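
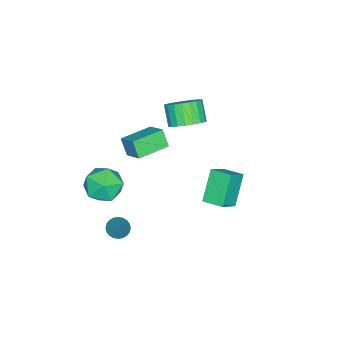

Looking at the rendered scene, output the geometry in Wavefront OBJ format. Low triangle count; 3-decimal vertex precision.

v -3.239 -0.16 0.834
v -2.507 0.067 1.461
v -3.19 -0.473 2.453
v -3.921 -0.7 1.826
v -2.744 0.403 1.481
v -3.427 -0.137 2.473
v -3.067 0.642 1.389
v -3.749 0.101 2.381
v -3.419 0.742 1.201
v -4.102 0.201 2.193
v -3.74 0.686 0.949
v -4.423 0.145 1.942
v -3.975 0.484 0.678
v -4.657 -0.057 1.67
v -4.082 0.17 0.434
v -4.764 -0.37 1.426
v -4.043 -0.2 0.258
v -4.726 -0.741 1.251
v -3.865 -0.564 0.183
v -4.548 -1.104 1.175
v -3.579 -0.857 0.22
v -4.262 -1.398 1.212
v -3.234 -1.03 0.363
v -3.917 -1.571 1.355
v -2.89 -1.053 0.587
v -3.573 -1.593 1.579
v -2.606 -0.921 0.855
v -3.289 -1.461 1.847
v -2.431 -0.657 1.118
v -3.114 -1.198 2.11
v -2.396 -0.308 1.333
v -3.079 -0.848 2.325
v 1.997 -1.614 -3.625
v 2.543 -1.626 -3.938
v 2.763 -0.966 -2.315
v 2.458 -1.404 -3.999
v 2.303 -1.213 -4.002
v 2.101 -1.084 -3.948
v 1.884 -1.035 -3.845
v 1.683 -1.074 -3.708
v 1.53 -1.195 -3.559
v 1.449 -1.381 -3.419
v 1.45 -1.601 -3.311
v 1.535 -1.824 -3.251
v 1.69 -2.015 -3.247
v 1.892 -2.144 -3.301
v 2.11 -2.193 -3.404
v 2.31 -2.154 -3.541
v 2.463 -2.032 -3.691
v 2.545 -1.847 -3.83
v -4.825 -2.62 -3.266
v -5.129 -3.105 -2.303
v -4.239 -1.648 -2.592
v -4.543 -2.133 -1.629
v -3.237 -3.587 -3.251
v -3.541 -4.072 -2.288
v -2.651 -2.615 -2.577
v -2.955 -3.1 -1.614
v -0.195 -2.618 -1.441
v 0.453 -2.202 -2.331
v 1.287 -3.658 -0.849
v 1.935 -3.242 -1.739
v 1.617 -2.528 -0.859
v 0.701 -1.885 -1.225
v 1.039 -3.975 -1.955
v 0.123 -3.332 -2.321
v 1.216 -3.04 -2.65
v 1.573 -2.146 -1.972
v 0.167 -3.714 -1.208
v 0.524 -2.82 -0.53
v -0.051 3.146 1.424
v 0.882 2.88 2.163
v 0.117 4.268 1.615
v 1.05 4.002 2.355
v 1.11 3.218 -0.015
v 2.043 2.952 0.725
v 1.278 4.34 0.177
v 2.211 4.074 0.916
f 2 1 5
f 2 5 3
f 3 5 6
f 3 6 4
f 5 1 7
f 5 7 6
f 6 7 8
f 6 8 4
f 7 1 9
f 7 9 8
f 8 9 10
f 8 10 4
f 9 1 11
f 9 11 10
f 10 11 12
f 10 12 4
f 11 1 13
f 11 13 12
f 12 13 14
f 12 14 4
f 13 1 15
f 13 15 14
f 14 15 16
f 14 16 4
f 15 1 17
f 15 17 16
f 16 17 18
f 16 18 4
f 17 1 19
f 17 19 18
f 18 19 20
f 18 20 4
f 19 1 21
f 19 21 20
f 20 21 22
f 20 22 4
f 21 1 23
f 21 23 22
f 22 23 24
f 22 24 4
f 23 1 25
f 23 25 24
f 24 25 26
f 24 26 4
f 25 1 27
f 25 27 26
f 26 27 28
f 26 28 4
f 27 1 29
f 27 29 28
f 28 29 30
f 28 30 4
f 29 1 31
f 29 31 30
f 30 31 32
f 30 32 4
f 31 1 2
f 31 2 32
f 32 2 3
f 32 3 4
f 34 33 36
f 34 36 35
f 36 33 37
f 36 37 35
f 37 33 38
f 37 38 35
f 38 33 39
f 38 39 35
f 39 33 40
f 39 40 35
f 40 33 41
f 40 41 35
f 41 33 42
f 41 42 35
f 42 33 43
f 42 43 35
f 43 33 44
f 43 44 35
f 44 33 45
f 44 45 35
f 45 33 46
f 45 46 35
f 46 33 47
f 46 47 35
f 47 33 48
f 47 48 35
f 48 33 49
f 48 49 35
f 49 33 50
f 49 50 35
f 50 33 34
f 50 34 35
f 52 54 51
f 55 52 51
f 51 54 53
f 53 55 51
f 52 58 54
f 56 52 55
f 56 58 52
f 54 58 53
f 57 55 53
f 53 58 57
f 57 56 55
f 58 56 57
f 59 70 64
f 59 64 60
f 59 60 66
f 59 66 69
f 59 69 70
f 60 64 68
f 64 70 63
f 70 69 61
f 69 66 65
f 66 60 67
f 62 68 63
f 62 63 61
f 62 61 65
f 62 65 67
f 62 67 68
f 63 68 64
f 61 63 70
f 65 61 69
f 67 65 66
f 68 67 60
f 72 74 71
f 75 72 71
f 71 74 73
f 73 75 71
f 72 78 74
f 76 72 75
f 76 78 72
f 74 78 73
f 77 75 73
f 73 78 77
f 77 76 75
f 78 76 77



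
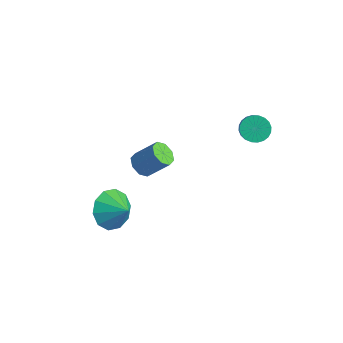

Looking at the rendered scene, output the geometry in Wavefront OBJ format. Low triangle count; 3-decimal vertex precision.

v -1.202 -2.73 -1.041
v -0.617 -2.758 -1.949
v -0.198 -2.59 -0.399
v -0.783 -2.123 -1.83
v -1.108 -1.719 -1.409
v -1.47 -1.702 -0.848
v -1.729 -2.077 -0.361
v -1.787 -2.702 -0.134
v -1.621 -3.338 -0.253
v -1.296 -3.741 -0.673
v -0.934 -3.759 -1.234
v -0.675 -3.383 -1.721
v -2.19 -0.17 -0.236
v -1.615 -0.295 -0.576
v -0.855 0.384 0.455
v -1.43 0.51 0.796
v -1.833 0.157 -0.714
v -1.073 0.836 0.318
v -2.26 0.418 -0.571
v -1.501 1.097 0.46
v -2.646 0.334 -0.232
v -1.886 1.014 0.8
v -2.765 -0.044 0.105
v -2.005 0.635 1.136
v -2.547 -0.496 0.242
v -1.787 0.183 1.274
v -2.119 -0.757 0.1
v -1.36 -0.078 1.131
v -1.734 -0.674 -0.24
v -0.974 0.006 0.792
v 1.767 3.071 3.444
v 2.355 3.3 3.141
v 2.901 2.838 3.854
v 2.313 2.609 4.156
v 2.301 3.504 3.314
v 2.848 3.042 4.027
v 2.166 3.642 3.508
v 2.713 3.18 4.22
v 1.971 3.693 3.691
v 2.517 3.231 4.404
v 1.744 3.65 3.837
v 2.29 3.188 4.549
v 1.52 3.518 3.922
v 2.067 3.056 4.635
v 1.335 3.319 3.935
v 1.881 2.856 4.648
v 1.214 3.081 3.874
v 1.761 2.619 4.586
v 1.179 2.842 3.746
v 1.725 2.38 4.459
v 1.232 2.638 3.573
v 1.779 2.176 4.286
v 1.367 2.5 3.38
v 1.914 2.038 4.092
v 1.563 2.449 3.196
v 2.109 1.987 3.909
v 1.79 2.492 3.051
v 2.336 2.03 3.763
v 2.013 2.624 2.965
v 2.56 2.162 3.678
v 2.199 2.824 2.952
v 2.745 2.361 3.665
v 2.319 3.061 3.014
v 2.866 2.599 3.726
f 2 1 4
f 2 4 3
f 4 1 5
f 4 5 3
f 5 1 6
f 5 6 3
f 6 1 7
f 6 7 3
f 7 1 8
f 7 8 3
f 8 1 9
f 8 9 3
f 9 1 10
f 9 10 3
f 10 1 11
f 10 11 3
f 11 1 12
f 11 12 3
f 12 1 2
f 12 2 3
f 14 13 17
f 14 17 15
f 15 17 18
f 15 18 16
f 17 13 19
f 17 19 18
f 18 19 20
f 18 20 16
f 19 13 21
f 19 21 20
f 20 21 22
f 20 22 16
f 21 13 23
f 21 23 22
f 22 23 24
f 22 24 16
f 23 13 25
f 23 25 24
f 24 25 26
f 24 26 16
f 25 13 27
f 25 27 26
f 26 27 28
f 26 28 16
f 27 13 29
f 27 29 28
f 28 29 30
f 28 30 16
f 29 13 14
f 29 14 30
f 30 14 15
f 30 15 16
f 32 31 35
f 32 35 33
f 33 35 36
f 33 36 34
f 35 31 37
f 35 37 36
f 36 37 38
f 36 38 34
f 37 31 39
f 37 39 38
f 38 39 40
f 38 40 34
f 39 31 41
f 39 41 40
f 40 41 42
f 40 42 34
f 41 31 43
f 41 43 42
f 42 43 44
f 42 44 34
f 43 31 45
f 43 45 44
f 44 45 46
f 44 46 34
f 45 31 47
f 45 47 46
f 46 47 48
f 46 48 34
f 47 31 49
f 47 49 48
f 48 49 50
f 48 50 34
f 49 31 51
f 49 51 50
f 50 51 52
f 50 52 34
f 51 31 53
f 51 53 52
f 52 53 54
f 52 54 34
f 53 31 55
f 53 55 54
f 54 55 56
f 54 56 34
f 55 31 57
f 55 57 56
f 56 57 58
f 56 58 34
f 57 31 59
f 57 59 58
f 58 59 60
f 58 60 34
f 59 31 61
f 59 61 60
f 60 61 62
f 60 62 34
f 61 31 63
f 61 63 62
f 62 63 64
f 62 64 34
f 63 31 32
f 63 32 64
f 64 32 33
f 64 33 34



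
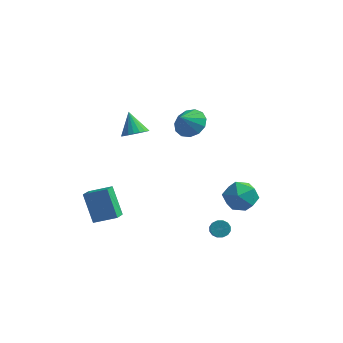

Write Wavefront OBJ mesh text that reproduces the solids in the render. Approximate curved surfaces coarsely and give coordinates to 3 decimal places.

v 3.122 -3.042 -2.351
v 3.612 -2.771 -2.243
v 3.948 -3.707 -1.421
v 3.458 -3.978 -1.529
v 3.421 -2.666 -2.044
v 3.757 -3.602 -1.223
v 3.15 -2.661 -1.928
v 3.486 -3.597 -1.106
v 2.871 -2.758 -1.925
v 3.207 -3.694 -1.103
v 2.66 -2.932 -2.036
v 2.996 -3.868 -1.214
v 2.572 -3.135 -2.232
v 2.908 -4.071 -1.41
v 2.632 -3.313 -2.459
v 2.968 -4.249 -1.637
v 2.823 -3.418 -2.657
v 3.159 -4.354 -1.836
v 3.094 -3.423 -2.774
v 3.43 -4.359 -1.952
v 3.373 -3.326 -2.777
v 3.709 -4.262 -1.955
v 3.584 -3.152 -2.666
v 3.92 -4.088 -1.844
v 3.672 -2.949 -2.47
v 4.008 -3.885 -1.648
v -2.526 -0.783 2.828
v -1.781 -0.687 3.159
v -3.154 -0.057 4.032
v -1.813 -0.403 2.971
v -1.968 -0.186 2.759
v -2.219 -0.072 2.559
v -2.523 -0.08 2.405
v -2.828 -0.211 2.325
v -3.08 -0.44 2.331
v -3.237 -0.728 2.424
v -3.27 -1.026 2.586
v -3.175 -1.282 2.79
v -2.967 -1.452 3.001
v -2.683 -1.506 3.182
v -2.372 -1.435 3.302
v -2.087 -1.251 3.339
v -1.878 -0.986 3.289
v -0.914 4.357 0.645
v 0.028 4.5 1.131
v -1.286 3.583 1.595
v -0.337 4.932 1.339
v -0.886 5.181 1.327
v -1.444 5.168 1.099
v -1.834 4.898 0.726
v -1.931 4.456 0.328
v -1.706 3.982 0.03
v -1.229 3.628 -0.072
v -0.653 3.505 0.053
v -0.159 3.652 0.366
v 0.095 4.023 0.768
v -4.15 -3.461 -3.285
v -5.001 -2.73 -1.581
v -4.173 -2.528 -3.696
v -5.024 -1.797 -1.992
v -2.796 -3.183 -2.728
v -3.647 -2.452 -1.024
v -2.819 -2.25 -3.139
v -3.67 -1.519 -1.435
v 2.927 3.576 -3.278
v 3.721 3.064 -4.033
v 1.759 2.016 -3.447
v 2.553 1.504 -4.202
v 2.83 1.638 -3.033
v 3.552 2.602 -2.928
v 1.928 2.478 -4.552
v 2.65 3.442 -4.447
v 3.103 2.385 -4.82
v 3.661 1.866 -3.881
v 1.819 3.214 -3.599
v 2.377 2.695 -2.66
f 2 1 5
f 2 5 3
f 3 5 6
f 3 6 4
f 5 1 7
f 5 7 6
f 6 7 8
f 6 8 4
f 7 1 9
f 7 9 8
f 8 9 10
f 8 10 4
f 9 1 11
f 9 11 10
f 10 11 12
f 10 12 4
f 11 1 13
f 11 13 12
f 12 13 14
f 12 14 4
f 13 1 15
f 13 15 14
f 14 15 16
f 14 16 4
f 15 1 17
f 15 17 16
f 16 17 18
f 16 18 4
f 17 1 19
f 17 19 18
f 18 19 20
f 18 20 4
f 19 1 21
f 19 21 20
f 20 21 22
f 20 22 4
f 21 1 23
f 21 23 22
f 22 23 24
f 22 24 4
f 23 1 25
f 23 25 24
f 24 25 26
f 24 26 4
f 25 1 2
f 25 2 26
f 26 2 3
f 26 3 4
f 28 27 30
f 28 30 29
f 30 27 31
f 30 31 29
f 31 27 32
f 31 32 29
f 32 27 33
f 32 33 29
f 33 27 34
f 33 34 29
f 34 27 35
f 34 35 29
f 35 27 36
f 35 36 29
f 36 27 37
f 36 37 29
f 37 27 38
f 37 38 29
f 38 27 39
f 38 39 29
f 39 27 40
f 39 40 29
f 40 27 41
f 40 41 29
f 41 27 42
f 41 42 29
f 42 27 43
f 42 43 29
f 43 27 28
f 43 28 29
f 45 44 47
f 45 47 46
f 47 44 48
f 47 48 46
f 48 44 49
f 48 49 46
f 49 44 50
f 49 50 46
f 50 44 51
f 50 51 46
f 51 44 52
f 51 52 46
f 52 44 53
f 52 53 46
f 53 44 54
f 53 54 46
f 54 44 55
f 54 55 46
f 55 44 56
f 55 56 46
f 56 44 45
f 56 45 46
f 58 60 57
f 61 58 57
f 57 60 59
f 59 61 57
f 58 64 60
f 62 58 61
f 62 64 58
f 60 64 59
f 63 61 59
f 59 64 63
f 63 62 61
f 64 62 63
f 65 76 70
f 65 70 66
f 65 66 72
f 65 72 75
f 65 75 76
f 66 70 74
f 70 76 69
f 76 75 67
f 75 72 71
f 72 66 73
f 68 74 69
f 68 69 67
f 68 67 71
f 68 71 73
f 68 73 74
f 69 74 70
f 67 69 76
f 71 67 75
f 73 71 72
f 74 73 66



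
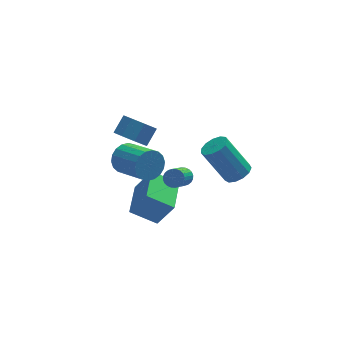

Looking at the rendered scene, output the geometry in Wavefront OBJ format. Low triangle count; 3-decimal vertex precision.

v -2.425 0.545 -0.363
v -1.97 0.451 -1.075
v -1.159 -1.119 -0.348
v -1.615 -1.025 0.363
v -1.746 0.666 -0.859
v -0.935 -0.903 -0.133
v -1.656 0.858 -0.546
v -0.846 -0.712 0.181
v -1.719 0.987 -0.196
v -0.908 -0.583 0.531
v -1.922 1.029 0.121
v -1.111 -0.541 0.847
v -2.224 0.975 0.342
v -1.413 -0.595 1.068
v -2.566 0.836 0.423
v -1.756 -0.734 1.149
v -2.881 0.639 0.348
v -2.07 -0.931 1.075
v -3.105 0.423 0.133
v -2.294 -1.146 0.859
v -3.194 0.232 -0.181
v -2.384 -1.338 0.546
v -3.132 0.103 -0.531
v -2.321 -1.467 0.196
v -2.929 0.061 -0.847
v -2.118 -1.509 -0.121
v -2.627 0.115 -1.068
v -1.816 -1.455 -0.342
v -2.284 0.254 -1.149
v -1.474 -1.316 -0.423
v -0.324 -2.091 0.244
v 0.108 -2.09 0.495
v -0.584 -3.308 1.688
v -1.016 -3.309 1.436
v 0.011 -1.946 0.586
v -0.681 -3.164 1.778
v -0.137 -1.825 0.624
v -0.829 -3.043 1.816
v -0.314 -1.744 0.604
v -1.006 -2.962 1.797
v -0.492 -1.716 0.529
v -1.184 -2.934 1.722
v -0.644 -1.745 0.411
v -1.336 -2.963 1.604
v -0.748 -1.827 0.267
v -1.44 -3.045 1.46
v -0.787 -1.949 0.12
v -1.479 -3.167 1.313
v -0.756 -2.092 -0.008
v -1.448 -3.31 1.185
v -0.659 -2.236 -0.098
v -1.351 -3.454 1.094
v -0.511 -2.357 -0.136
v -1.203 -3.575 1.056
v -0.334 -2.438 -0.117
v -1.026 -3.656 1.076
v -0.156 -2.466 -0.042
v -0.848 -3.684 1.151
v -0.004 -2.437 0.076
v -0.696 -3.655 1.269
v 0.1 -2.355 0.22
v -0.592 -3.573 1.413
v 0.139 -2.233 0.367
v -0.553 -3.451 1.56
v -1.735 2.937 -1.26
v -1.242 3.297 -1.949
v -0.633 3.842 -1.228
v -1.125 3.483 -0.54
v -1.798 3.694 -1.779
v -1.189 4.24 -1.059
v -2.317 3.648 -1.305
v -1.708 4.193 -0.585
v -2.495 3.186 -0.805
v -1.885 3.731 -0.085
v -2.227 2.578 -0.572
v -1.618 3.123 0.149
v -1.671 2.18 -0.741
v -1.062 2.726 -0.021
v -1.152 2.227 -1.215
v -0.543 2.772 -0.495
v -0.975 2.689 -1.715
v -0.365 3.234 -0.995
v -2.504 -0.391 -3.661
v -1.741 -0.705 -2.267
v -1.853 1.415 -3.609
v -1.09 1.1 -2.216
v -1.25 -0.82 -4.444
v -0.487 -1.135 -3.051
v -0.599 0.985 -4.393
v 0.164 0.671 -2.999
v 2.407 -1.687 -0.469
v 3.027 -1.409 -0.201
v 2.013 -0.855 1.576
v 1.393 -1.133 1.309
v 2.841 -1.103 -0.403
v 1.826 -0.549 1.374
v 2.517 -0.983 -0.626
v 1.502 -0.429 1.151
v 2.158 -1.085 -0.798
v 1.143 -0.531 0.979
v 1.878 -1.379 -0.867
v 0.864 -0.825 0.911
v 1.767 -1.771 -0.808
v 0.752 -1.217 0.969
v 1.858 -2.136 -0.642
v 0.844 -1.582 1.135
v 2.124 -2.358 -0.421
v 1.11 -1.804 1.356
v 2.48 -2.368 -0.215
v 1.466 -1.814 1.562
v 2.813 -2.161 -0.089
v 1.798 -1.607 1.688
v 3.017 -1.804 -0.084
v 2.002 -1.25 1.693
f 2 1 5
f 2 5 3
f 3 5 6
f 3 6 4
f 5 1 7
f 5 7 6
f 6 7 8
f 6 8 4
f 7 1 9
f 7 9 8
f 8 9 10
f 8 10 4
f 9 1 11
f 9 11 10
f 10 11 12
f 10 12 4
f 11 1 13
f 11 13 12
f 12 13 14
f 12 14 4
f 13 1 15
f 13 15 14
f 14 15 16
f 14 16 4
f 15 1 17
f 15 17 16
f 16 17 18
f 16 18 4
f 17 1 19
f 17 19 18
f 18 19 20
f 18 20 4
f 19 1 21
f 19 21 20
f 20 21 22
f 20 22 4
f 21 1 23
f 21 23 22
f 22 23 24
f 22 24 4
f 23 1 25
f 23 25 24
f 24 25 26
f 24 26 4
f 25 1 27
f 25 27 26
f 26 27 28
f 26 28 4
f 27 1 29
f 27 29 28
f 28 29 30
f 28 30 4
f 29 1 2
f 29 2 30
f 30 2 3
f 30 3 4
f 32 31 35
f 32 35 33
f 33 35 36
f 33 36 34
f 35 31 37
f 35 37 36
f 36 37 38
f 36 38 34
f 37 31 39
f 37 39 38
f 38 39 40
f 38 40 34
f 39 31 41
f 39 41 40
f 40 41 42
f 40 42 34
f 41 31 43
f 41 43 42
f 42 43 44
f 42 44 34
f 43 31 45
f 43 45 44
f 44 45 46
f 44 46 34
f 45 31 47
f 45 47 46
f 46 47 48
f 46 48 34
f 47 31 49
f 47 49 48
f 48 49 50
f 48 50 34
f 49 31 51
f 49 51 50
f 50 51 52
f 50 52 34
f 51 31 53
f 51 53 52
f 52 53 54
f 52 54 34
f 53 31 55
f 53 55 54
f 54 55 56
f 54 56 34
f 55 31 57
f 55 57 56
f 56 57 58
f 56 58 34
f 57 31 59
f 57 59 58
f 58 59 60
f 58 60 34
f 59 31 61
f 59 61 60
f 60 61 62
f 60 62 34
f 61 31 63
f 61 63 62
f 62 63 64
f 62 64 34
f 63 31 32
f 63 32 64
f 64 32 33
f 64 33 34
f 66 65 69
f 66 69 67
f 67 69 70
f 67 70 68
f 69 65 71
f 69 71 70
f 70 71 72
f 70 72 68
f 71 65 73
f 71 73 72
f 72 73 74
f 72 74 68
f 73 65 75
f 73 75 74
f 74 75 76
f 74 76 68
f 75 65 77
f 75 77 76
f 76 77 78
f 76 78 68
f 77 65 79
f 77 79 78
f 78 79 80
f 78 80 68
f 79 65 81
f 79 81 80
f 80 81 82
f 80 82 68
f 81 65 66
f 81 66 82
f 82 66 67
f 82 67 68
f 84 86 83
f 87 84 83
f 83 86 85
f 85 87 83
f 84 90 86
f 88 84 87
f 88 90 84
f 86 90 85
f 89 87 85
f 85 90 89
f 89 88 87
f 90 88 89
f 92 91 95
f 92 95 93
f 93 95 96
f 93 96 94
f 95 91 97
f 95 97 96
f 96 97 98
f 96 98 94
f 97 91 99
f 97 99 98
f 98 99 100
f 98 100 94
f 99 91 101
f 99 101 100
f 100 101 102
f 100 102 94
f 101 91 103
f 101 103 102
f 102 103 104
f 102 104 94
f 103 91 105
f 103 105 104
f 104 105 106
f 104 106 94
f 105 91 107
f 105 107 106
f 106 107 108
f 106 108 94
f 107 91 109
f 107 109 108
f 108 109 110
f 108 110 94
f 109 91 111
f 109 111 110
f 110 111 112
f 110 112 94
f 111 91 113
f 111 113 112
f 112 113 114
f 112 114 94
f 113 91 92
f 113 92 114
f 114 92 93
f 114 93 94



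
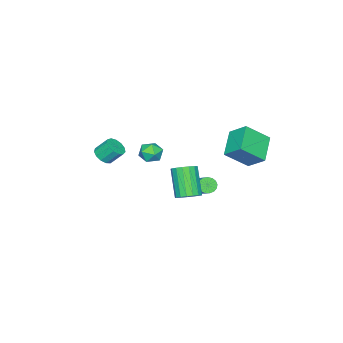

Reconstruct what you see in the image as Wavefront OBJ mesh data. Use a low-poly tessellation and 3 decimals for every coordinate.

v 1.672 -4.359 0.656
v 2.174 -4.704 1.128
v 1.809 -3.966 2.055
v 1.308 -3.621 1.584
v 2.385 -4.371 0.946
v 2.021 -3.634 1.874
v 2.371 -4.035 0.673
v 2.006 -3.297 1.601
v 2.134 -3.801 0.394
v 1.77 -3.064 1.322
v 1.751 -3.744 0.199
v 1.386 -3.007 1.126
v 1.343 -3.883 0.148
v 0.978 -3.145 1.076
v 1.039 -4.172 0.259
v 0.675 -3.435 1.187
v 0.937 -4.521 0.496
v 0.572 -3.783 1.424
v 1.068 -4.818 0.784
v 0.703 -4.081 1.711
v 1.391 -4.97 1.031
v 1.026 -4.232 1.959
v 1.803 -4.927 1.159
v 1.438 -4.189 2.087
v -3.523 3.525 2.061
v -2.329 2.508 3.334
v -3.504 4.76 3.03
v -2.311 3.743 4.304
v -1.869 4.257 1.096
v -0.676 3.24 2.37
v -1.851 5.492 2.066
v -0.657 4.475 3.339
v 3.243 3.384 0.73
v 3.583 3.959 1.223
v 2.697 2.99 2.963
v 2.357 2.416 2.47
v 3.229 4.113 1.128
v 2.343 3.144 2.868
v 2.878 4.099 0.942
v 1.992 3.13 2.682
v 2.611 3.922 0.707
v 1.725 2.953 2.448
v 2.489 3.622 0.478
v 1.603 2.653 2.218
v 2.539 3.267 0.306
v 1.653 2.298 2.046
v 2.751 2.939 0.231
v 1.865 1.97 1.972
v 3.075 2.714 0.271
v 2.189 1.745 2.011
v 3.438 2.642 0.416
v 2.552 1.673 2.156
v 3.756 2.74 0.632
v 2.871 1.771 2.373
v 3.957 2.986 0.871
v 3.071 2.017 2.612
v 3.994 3.323 1.078
v 3.108 2.354 2.818
v 3.859 3.674 1.205
v 2.973 2.705 2.945
v 1.912 0.26 2.725
v 2.213 0.727 3.371
v 3.027 -0.547 2.789
v 3.328 -0.08 3.435
v 2.641 -0.571 3.548
v 1.952 -0.072 3.508
v 3.288 0.252 2.652
v 2.599 0.751 2.612
v 3.063 0.722 3.326
v 2.663 0.213 3.879
v 2.577 -0.033 2.281
v 2.177 -0.542 2.834
v -2.429 0.268 -2.61
v -1.912 -0.076 -2.715
v -0.774 1.268 -1.516
v -1.291 1.612 -1.41
v -1.912 0.125 -2.94
v -0.774 1.468 -1.741
v -2.03 0.359 -3.089
v -0.893 1.702 -1.89
v -2.24 0.572 -3.128
v -1.102 1.915 -1.929
v -2.493 0.715 -3.049
v -1.355 2.058 -1.85
v -2.732 0.756 -2.869
v -1.594 2.099 -1.67
v -2.901 0.686 -2.629
v -1.763 2.029 -1.43
v -2.961 0.519 -2.385
v -1.824 1.862 -1.186
v -2.9 0.296 -2.193
v -1.763 1.639 -0.993
v -2.731 0.066 -2.096
v -1.593 1.409 -0.896
v -2.493 -0.118 -2.116
v -1.355 1.225 -0.917
v -2.24 -0.213 -2.25
v -1.102 1.13 -1.051
v -2.03 -0.198 -2.466
v -0.892 1.146 -1.267
f 2 1 5
f 2 5 3
f 3 5 6
f 3 6 4
f 5 1 7
f 5 7 6
f 6 7 8
f 6 8 4
f 7 1 9
f 7 9 8
f 8 9 10
f 8 10 4
f 9 1 11
f 9 11 10
f 10 11 12
f 10 12 4
f 11 1 13
f 11 13 12
f 12 13 14
f 12 14 4
f 13 1 15
f 13 15 14
f 14 15 16
f 14 16 4
f 15 1 17
f 15 17 16
f 16 17 18
f 16 18 4
f 17 1 19
f 17 19 18
f 18 19 20
f 18 20 4
f 19 1 21
f 19 21 20
f 20 21 22
f 20 22 4
f 21 1 23
f 21 23 22
f 22 23 24
f 22 24 4
f 23 1 2
f 23 2 24
f 24 2 3
f 24 3 4
f 26 28 25
f 29 26 25
f 25 28 27
f 27 29 25
f 26 32 28
f 30 26 29
f 30 32 26
f 28 32 27
f 31 29 27
f 27 32 31
f 31 30 29
f 32 30 31
f 34 33 37
f 34 37 35
f 35 37 38
f 35 38 36
f 37 33 39
f 37 39 38
f 38 39 40
f 38 40 36
f 39 33 41
f 39 41 40
f 40 41 42
f 40 42 36
f 41 33 43
f 41 43 42
f 42 43 44
f 42 44 36
f 43 33 45
f 43 45 44
f 44 45 46
f 44 46 36
f 45 33 47
f 45 47 46
f 46 47 48
f 46 48 36
f 47 33 49
f 47 49 48
f 48 49 50
f 48 50 36
f 49 33 51
f 49 51 50
f 50 51 52
f 50 52 36
f 51 33 53
f 51 53 52
f 52 53 54
f 52 54 36
f 53 33 55
f 53 55 54
f 54 55 56
f 54 56 36
f 55 33 57
f 55 57 56
f 56 57 58
f 56 58 36
f 57 33 59
f 57 59 58
f 58 59 60
f 58 60 36
f 59 33 34
f 59 34 60
f 60 34 35
f 60 35 36
f 61 72 66
f 61 66 62
f 61 62 68
f 61 68 71
f 61 71 72
f 62 66 70
f 66 72 65
f 72 71 63
f 71 68 67
f 68 62 69
f 64 70 65
f 64 65 63
f 64 63 67
f 64 67 69
f 64 69 70
f 65 70 66
f 63 65 72
f 67 63 71
f 69 67 68
f 70 69 62
f 74 73 77
f 74 77 75
f 75 77 78
f 75 78 76
f 77 73 79
f 77 79 78
f 78 79 80
f 78 80 76
f 79 73 81
f 79 81 80
f 80 81 82
f 80 82 76
f 81 73 83
f 81 83 82
f 82 83 84
f 82 84 76
f 83 73 85
f 83 85 84
f 84 85 86
f 84 86 76
f 85 73 87
f 85 87 86
f 86 87 88
f 86 88 76
f 87 73 89
f 87 89 88
f 88 89 90
f 88 90 76
f 89 73 91
f 89 91 90
f 90 91 92
f 90 92 76
f 91 73 93
f 91 93 92
f 92 93 94
f 92 94 76
f 93 73 95
f 93 95 94
f 94 95 96
f 94 96 76
f 95 73 97
f 95 97 96
f 96 97 98
f 96 98 76
f 97 73 99
f 97 99 98
f 98 99 100
f 98 100 76
f 99 73 74
f 99 74 100
f 100 74 75
f 100 75 76



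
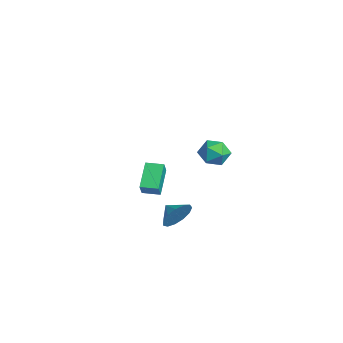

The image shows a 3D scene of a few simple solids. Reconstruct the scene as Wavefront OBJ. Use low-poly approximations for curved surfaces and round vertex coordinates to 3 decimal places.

v -3.613 -0.541 -3.48
v -5.031 0.208 -2.268
v -3.088 0.493 -3.505
v -4.506 1.242 -2.293
v -2.974 -0.842 -2.547
v -4.392 -0.093 -1.335
v -2.449 0.192 -2.572
v -3.867 0.941 -1.36
v 3.156 2.348 4.087
v 3.944 2.141 4.684
v 3.696 1.259 2.996
v 4.484 1.052 3.593
v 3.553 0.778 3.873
v 3.22 1.452 4.547
v 4.42 1.948 3.133
v 4.087 2.622 3.807
v 4.725 1.894 4.094
v 4.189 1.171 4.551
v 3.451 2.229 3.129
v 2.915 1.506 3.586
v 3.756 -0.421 -1.009
v 4.28 -0.687 -0.126
v 2.864 -0.859 -0.611
v 4.055 -0.142 -0.031
v 3.735 0.315 -0.246
v 3.422 0.537 -0.704
v 3.215 0.455 -1.258
v 3.18 0.095 -1.733
v 3.327 -0.429 -1.978
v 3.611 -0.951 -1.916
v 3.941 -1.305 -1.565
v 4.212 -1.378 -1.038
v 4.338 -1.148 -0.501
f 2 4 1
f 5 2 1
f 1 4 3
f 3 5 1
f 2 8 4
f 6 2 5
f 6 8 2
f 4 8 3
f 7 5 3
f 3 8 7
f 7 6 5
f 8 6 7
f 9 20 14
f 9 14 10
f 9 10 16
f 9 16 19
f 9 19 20
f 10 14 18
f 14 20 13
f 20 19 11
f 19 16 15
f 16 10 17
f 12 18 13
f 12 13 11
f 12 11 15
f 12 15 17
f 12 17 18
f 13 18 14
f 11 13 20
f 15 11 19
f 17 15 16
f 18 17 10
f 22 21 24
f 22 24 23
f 24 21 25
f 24 25 23
f 25 21 26
f 25 26 23
f 26 21 27
f 26 27 23
f 27 21 28
f 27 28 23
f 28 21 29
f 28 29 23
f 29 21 30
f 29 30 23
f 30 21 31
f 30 31 23
f 31 21 32
f 31 32 23
f 32 21 33
f 32 33 23
f 33 21 22
f 33 22 23



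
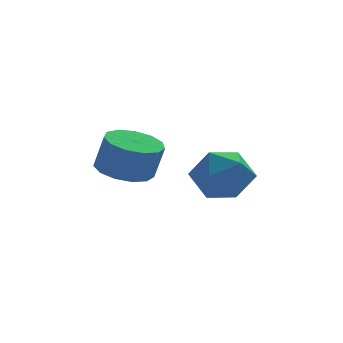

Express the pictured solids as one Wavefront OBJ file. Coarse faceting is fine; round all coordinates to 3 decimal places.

v -1.059 0.575 2.256
v -0.282 0.784 2.095
v -0.025 0.634 3.144
v -0.801 0.425 3.304
v -0.502 1.175 2.205
v -0.245 1.025 3.254
v -0.899 1.376 2.331
v -0.642 1.226 3.379
v -1.346 1.322 2.433
v -1.089 1.172 3.481
v -1.702 1.031 2.479
v -1.445 0.882 3.527
v -1.854 0.595 2.454
v -1.597 0.446 3.502
v -1.753 0.153 2.366
v -1.496 0.004 3.414
v -1.432 -0.155 2.243
v -1.175 -0.305 3.292
v -0.992 -0.232 2.124
v -0.735 -0.381 3.173
v -0.573 -0.052 2.047
v -0.316 -0.202 3.096
v -0.308 0.326 2.036
v -0.051 0.177 3.085
v 0.745 1 1.798
v 1.293 1.401 1.123
v 1.987 0.279 2.377
v 2.535 0.68 1.702
v 2.156 1.22 2.396
v 1.389 1.666 2.038
v 1.891 0.014 1.462
v 1.124 0.46 1.104
v 2.001 0.792 0.916
v 2.165 1.538 1.493
v 1.115 0.142 2.007
v 1.279 0.888 2.584
f 2 1 5
f 2 5 3
f 3 5 6
f 3 6 4
f 5 1 7
f 5 7 6
f 6 7 8
f 6 8 4
f 7 1 9
f 7 9 8
f 8 9 10
f 8 10 4
f 9 1 11
f 9 11 10
f 10 11 12
f 10 12 4
f 11 1 13
f 11 13 12
f 12 13 14
f 12 14 4
f 13 1 15
f 13 15 14
f 14 15 16
f 14 16 4
f 15 1 17
f 15 17 16
f 16 17 18
f 16 18 4
f 17 1 19
f 17 19 18
f 18 19 20
f 18 20 4
f 19 1 21
f 19 21 20
f 20 21 22
f 20 22 4
f 21 1 23
f 21 23 22
f 22 23 24
f 22 24 4
f 23 1 2
f 23 2 24
f 24 2 3
f 24 3 4
f 25 36 30
f 25 30 26
f 25 26 32
f 25 32 35
f 25 35 36
f 26 30 34
f 30 36 29
f 36 35 27
f 35 32 31
f 32 26 33
f 28 34 29
f 28 29 27
f 28 27 31
f 28 31 33
f 28 33 34
f 29 34 30
f 27 29 36
f 31 27 35
f 33 31 32
f 34 33 26



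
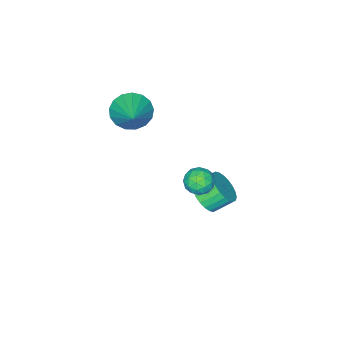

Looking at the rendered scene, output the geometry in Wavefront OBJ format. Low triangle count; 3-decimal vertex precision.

v -3.24 1.523 -1.469
v -2.9 1.024 -0.722
v -3.621 1.638 0.015
v -3.96 2.137 -0.731
v -2.663 1.313 -0.731
v -3.384 1.927 0.007
v -2.513 1.635 -0.852
v -3.234 2.248 -0.114
v -2.474 1.939 -1.066
v -3.194 2.553 -0.329
v -2.551 2.18 -1.342
v -3.272 2.794 -0.605
v -2.733 2.321 -1.638
v -3.454 2.935 -0.9
v -2.993 2.341 -1.907
v -3.713 2.954 -1.17
v -3.289 2.236 -2.11
v -4.01 2.849 -1.373
v -3.579 2.022 -2.215
v -4.3 2.636 -1.478
v -3.816 1.733 -2.207
v -4.537 2.347 -1.469
v -3.966 1.412 -2.086
v -4.687 2.025 -1.348
v -4.006 1.107 -1.871
v -4.726 1.721 -1.134
v -3.928 0.866 -1.595
v -4.649 1.48 -0.858
v -3.746 0.725 -1.3
v -4.467 1.339 -0.562
v -3.487 0.706 -1.03
v -4.207 1.319 -0.293
v -3.19 0.811 -0.827
v -3.911 1.424 -0.09
v -2.335 -2.491 3.248
v -1.458 -3.064 2.986
v -1.205 -1.229 4.272
v -1.499 -2.718 2.604
v -1.73 -2.32 2.369
v -2.101 -1.961 2.336
v -2.525 -1.723 2.512
v -2.906 -1.661 2.856
v -3.156 -1.79 3.29
v -3.218 -2.079 3.714
v -3.078 -2.462 4.031
v -2.768 -2.852 4.169
v -2.359 -3.159 4.096
v -1.944 -3.313 3.828
v -1.619 -3.279 3.427
v -0.392 4.563 4.125
v 0.307 4.316 3.89
v -0.907 3.484 3.73
v -0.208 3.237 3.495
v -0.359 3.311 4.255
v -0.041 3.978 4.499
v -0.559 3.822 3.121
v -0.241 4.489 3.365
v 0.204 3.858 3.27
v 0.328 3.542 3.97
v -0.928 4.258 3.65
v -0.804 3.942 4.35
v 0.002 4.534 4.042
v -0.602 3.266 3.578
v -0.691 3.31 4.025
v -0.28 3.164 3.886
v -0.202 4.336 4.4
v 0.209 4.191 4.262
v -0.182 3.6 4.476
v -0.809 3.609 3.358
v -0.398 3.464 3.22
v -0.32 4.636 3.734
v 0.091 4.49 3.595
v -0.418 4.2 3.144
v 0.353 4.119 3.539
v 0.05 3.485 3.307
v -0.156 3.829 3.088
v 0.031 4.221 3.231
v 0.426 3.934 3.951
v 0.123 3.3 3.719
v 0.035 3.344 4.165
v 0.221 3.736 4.309
v 0.365 3.665 3.586
v -0.723 4.5 3.901
v -1.026 3.866 3.669
v -0.821 4.064 3.311
v -0.635 4.456 3.455
v -0.65 4.315 4.313
v -0.953 3.681 4.081
v -0.631 3.579 4.389
v -0.444 3.971 4.532
v -0.965 4.135 4.034
f 2 1 5
f 2 5 3
f 3 5 6
f 3 6 4
f 5 1 7
f 5 7 6
f 6 7 8
f 6 8 4
f 7 1 9
f 7 9 8
f 8 9 10
f 8 10 4
f 9 1 11
f 9 11 10
f 10 11 12
f 10 12 4
f 11 1 13
f 11 13 12
f 12 13 14
f 12 14 4
f 13 1 15
f 13 15 14
f 14 15 16
f 14 16 4
f 15 1 17
f 15 17 16
f 16 17 18
f 16 18 4
f 17 1 19
f 17 19 18
f 18 19 20
f 18 20 4
f 19 1 21
f 19 21 20
f 20 21 22
f 20 22 4
f 21 1 23
f 21 23 22
f 22 23 24
f 22 24 4
f 23 1 25
f 23 25 24
f 24 25 26
f 24 26 4
f 25 1 27
f 25 27 26
f 26 27 28
f 26 28 4
f 27 1 29
f 27 29 28
f 28 29 30
f 28 30 4
f 29 1 31
f 29 31 30
f 30 31 32
f 30 32 4
f 31 1 33
f 31 33 32
f 32 33 34
f 32 34 4
f 33 1 2
f 33 2 34
f 34 2 3
f 34 3 4
f 36 35 38
f 36 38 37
f 38 35 39
f 38 39 37
f 39 35 40
f 39 40 37
f 40 35 41
f 40 41 37
f 41 35 42
f 41 42 37
f 42 35 43
f 42 43 37
f 43 35 44
f 43 44 37
f 44 35 45
f 44 45 37
f 45 35 46
f 45 46 37
f 46 35 47
f 46 47 37
f 47 35 48
f 47 48 37
f 48 35 49
f 48 49 37
f 49 35 36
f 49 36 37
f 50 87 66
f 87 61 90
f 66 90 55
f 87 90 66
f 50 66 62
f 66 55 67
f 62 67 51
f 66 67 62
f 50 62 71
f 62 51 72
f 71 72 57
f 62 72 71
f 50 71 83
f 71 57 86
f 83 86 60
f 71 86 83
f 50 83 87
f 83 60 91
f 87 91 61
f 83 91 87
f 51 67 78
f 67 55 81
f 78 81 59
f 67 81 78
f 55 90 68
f 90 61 89
f 68 89 54
f 90 89 68
f 61 91 88
f 91 60 84
f 88 84 52
f 91 84 88
f 60 86 85
f 86 57 73
f 85 73 56
f 86 73 85
f 57 72 77
f 72 51 74
f 77 74 58
f 72 74 77
f 53 79 65
f 79 59 80
f 65 80 54
f 79 80 65
f 53 65 63
f 65 54 64
f 63 64 52
f 65 64 63
f 53 63 70
f 63 52 69
f 70 69 56
f 63 69 70
f 53 70 75
f 70 56 76
f 75 76 58
f 70 76 75
f 53 75 79
f 75 58 82
f 79 82 59
f 75 82 79
f 54 80 68
f 80 59 81
f 68 81 55
f 80 81 68
f 52 64 88
f 64 54 89
f 88 89 61
f 64 89 88
f 56 69 85
f 69 52 84
f 85 84 60
f 69 84 85
f 58 76 77
f 76 56 73
f 77 73 57
f 76 73 77
f 59 82 78
f 82 58 74
f 78 74 51
f 82 74 78



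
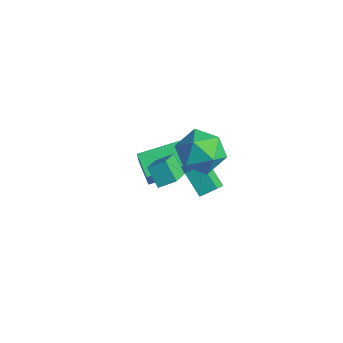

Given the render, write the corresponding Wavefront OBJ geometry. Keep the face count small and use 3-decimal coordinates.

v -2.796 2.827 -1.246
v -2.483 3.51 -0.768
v -3.237 3.468 -1.874
v -2.924 4.151 -1.396
v -1.656 2.849 -2.024
v -1.343 3.532 -1.546
v -2.097 3.49 -2.652
v -1.784 4.173 -2.174
v -0.045 0.083 2.478
v -0.782 0.05 3.197
v 0.331 0.709 2.893
v -0.406 0.676 3.612
v 0.646 -0.776 3.148
v -0.091 -0.809 3.867
v 1.022 -0.15 3.563
v 0.285 -0.183 4.282
v -4.473 1.593 -1.229
v -3.892 1.135 0.145
v -3.898 3.44 -0.857
v -3.317 2.983 0.517
v -3.363 1.357 -1.777
v -2.782 0.9 -0.403
v -2.788 3.205 -1.405
v -2.207 2.747 -0.031
v -0.547 2.822 3.296
v 0.148 2.501 4.163
v -0.388 1.119 2.537
v 0.307 0.798 3.404
v -0.815 0.996 3.604
v -0.913 2.049 4.074
v 0.673 1.571 2.626
v 0.575 2.624 3.096
v 0.902 1.727 3.75
v -0.018 1.372 4.354
v -0.222 2.248 2.346
v -1.142 1.893 2.95
f 2 4 1
f 5 2 1
f 1 4 3
f 3 5 1
f 2 8 4
f 6 2 5
f 6 8 2
f 4 8 3
f 7 5 3
f 3 8 7
f 7 6 5
f 8 6 7
f 10 12 9
f 13 10 9
f 9 12 11
f 11 13 9
f 10 16 12
f 14 10 13
f 14 16 10
f 12 16 11
f 15 13 11
f 11 16 15
f 15 14 13
f 16 14 15
f 18 20 17
f 21 18 17
f 17 20 19
f 19 21 17
f 18 24 20
f 22 18 21
f 22 24 18
f 20 24 19
f 23 21 19
f 19 24 23
f 23 22 21
f 24 22 23
f 25 36 30
f 25 30 26
f 25 26 32
f 25 32 35
f 25 35 36
f 26 30 34
f 30 36 29
f 36 35 27
f 35 32 31
f 32 26 33
f 28 34 29
f 28 29 27
f 28 27 31
f 28 31 33
f 28 33 34
f 29 34 30
f 27 29 36
f 31 27 35
f 33 31 32
f 34 33 26



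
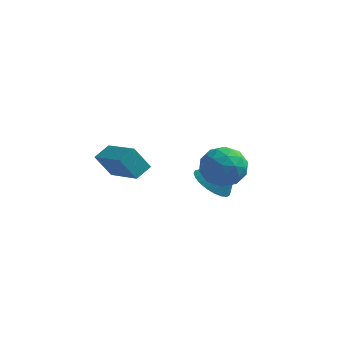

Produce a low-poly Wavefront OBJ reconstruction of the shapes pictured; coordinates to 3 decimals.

v 1.967 0.699 -0.238
v 2.737 0.148 -0.372
v 1.503 -0.228 0.912
v 2.273 -0.779 0.778
v 2.372 0.104 1.132
v 2.659 0.677 0.422
v 1.581 -0.757 0.118
v 1.868 -0.184 -0.592
v 2.499 -0.752 -0.151
v 2.988 -0.22 0.475
v 1.252 0.14 0.065
v 1.741 0.672 0.691
v 2.393 0.505 -0.406
v 1.847 -0.585 0.946
v 1.906 -0.066 1.154
v 2.358 -0.39 1.076
v 2.347 0.816 0.061
v 2.8 0.492 -0.018
v 2.585 0.466 0.866
v 1.44 -0.572 0.558
v 1.893 -0.896 0.479
v 1.882 0.31 -0.536
v 2.334 -0.014 -0.614
v 1.655 -0.546 -0.326
v 2.705 -0.348 -0.355
v 2.433 -0.893 0.321
v 2.026 -0.88 -0.067
v 2.194 -0.543 -0.485
v 2.993 -0.035 0.014
v 2.72 -0.58 0.689
v 2.779 -0.061 0.898
v 2.947 0.276 0.48
v 2.853 -0.564 0.143
v 1.52 0.5 -0.149
v 1.247 -0.045 0.526
v 1.293 -0.356 0.06
v 1.461 -0.019 -0.358
v 1.807 0.813 0.219
v 1.535 0.268 0.895
v 2.046 0.463 1.025
v 2.214 0.8 0.607
v 1.387 0.484 0.397
v -1.973 0.275 -0.292
v -1.626 0.937 0.045
v -3.347 1.31 -0.915
v -3.001 1.972 -0.578
v -1.379 0.468 -1.282
v -1.033 1.13 -0.945
v -2.754 1.503 -1.905
v -2.407 2.165 -1.568
v 0.788 3.157 -2.717
v 1.186 3.813 -3.188
v 1.752 3.503 -1.423
v 0.903 3.995 -3.026
v 0.599 4.032 -2.81
v 0.329 3.918 -2.578
v 0.137 3.673 -2.37
v 0.059 3.338 -2.222
v 0.106 2.972 -2.16
v 0.272 2.638 -2.194
v 0.526 2.394 -2.318
v 0.826 2.282 -2.512
v 1.12 2.321 -2.741
v 1.356 2.505 -2.966
v 1.494 2.801 -3.147
v 1.51 3.159 -3.255
v 1.401 3.517 -3.269
f 1 38 17
f 38 12 41
f 17 41 6
f 38 41 17
f 1 17 13
f 17 6 18
f 13 18 2
f 17 18 13
f 1 13 22
f 13 2 23
f 22 23 8
f 13 23 22
f 1 22 34
f 22 8 37
f 34 37 11
f 22 37 34
f 1 34 38
f 34 11 42
f 38 42 12
f 34 42 38
f 2 18 29
f 18 6 32
f 29 32 10
f 18 32 29
f 6 41 19
f 41 12 40
f 19 40 5
f 41 40 19
f 12 42 39
f 42 11 35
f 39 35 3
f 42 35 39
f 11 37 36
f 37 8 24
f 36 24 7
f 37 24 36
f 8 23 28
f 23 2 25
f 28 25 9
f 23 25 28
f 4 30 16
f 30 10 31
f 16 31 5
f 30 31 16
f 4 16 14
f 16 5 15
f 14 15 3
f 16 15 14
f 4 14 21
f 14 3 20
f 21 20 7
f 14 20 21
f 4 21 26
f 21 7 27
f 26 27 9
f 21 27 26
f 4 26 30
f 26 9 33
f 30 33 10
f 26 33 30
f 5 31 19
f 31 10 32
f 19 32 6
f 31 32 19
f 3 15 39
f 15 5 40
f 39 40 12
f 15 40 39
f 7 20 36
f 20 3 35
f 36 35 11
f 20 35 36
f 9 27 28
f 27 7 24
f 28 24 8
f 27 24 28
f 10 33 29
f 33 9 25
f 29 25 2
f 33 25 29
f 44 46 43
f 47 44 43
f 43 46 45
f 45 47 43
f 44 50 46
f 48 44 47
f 48 50 44
f 46 50 45
f 49 47 45
f 45 50 49
f 49 48 47
f 50 48 49
f 52 51 54
f 52 54 53
f 54 51 55
f 54 55 53
f 55 51 56
f 55 56 53
f 56 51 57
f 56 57 53
f 57 51 58
f 57 58 53
f 58 51 59
f 58 59 53
f 59 51 60
f 59 60 53
f 60 51 61
f 60 61 53
f 61 51 62
f 61 62 53
f 62 51 63
f 62 63 53
f 63 51 64
f 63 64 53
f 64 51 65
f 64 65 53
f 65 51 66
f 65 66 53
f 66 51 67
f 66 67 53
f 67 51 52
f 67 52 53



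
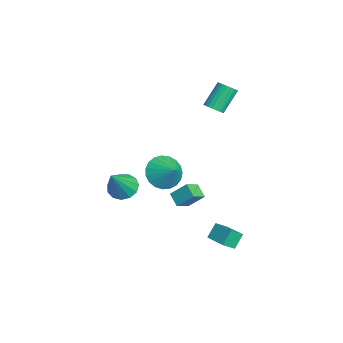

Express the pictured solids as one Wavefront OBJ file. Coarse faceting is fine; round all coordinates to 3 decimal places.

v -2.593 2.721 3.006
v -2.286 2.389 3.4
v -2.94 3.267 4.648
v -3.247 3.599 4.254
v -2.126 2.575 3.353
v -2.78 3.453 4.601
v -2.047 2.786 3.246
v -2.701 3.664 4.494
v -2.063 2.986 3.098
v -2.716 3.864 4.346
v -2.17 3.14 2.933
v -2.824 4.018 4.181
v -2.35 3.222 2.781
v -3.004 4.099 4.03
v -2.572 3.217 2.668
v -3.226 4.094 3.917
v -2.798 3.126 2.614
v -3.452 4.004 3.862
v -2.989 2.966 2.627
v -3.643 3.843 3.875
v -3.111 2.763 2.706
v -3.765 3.64 3.954
v -3.143 2.553 2.836
v -3.797 3.43 4.084
v -3.081 2.372 2.996
v -3.735 3.249 4.244
v -2.934 2.251 3.158
v -3.588 3.129 4.406
v -2.728 2.212 3.293
v -3.382 3.09 4.541
v -2.499 2.261 3.379
v -3.153 3.138 4.627
v 2.976 -0.766 2.257
v 3.551 -1.605 2.041
v 3.924 -0.314 3.023
v 3.671 -1.331 1.729
v 3.671 -0.959 1.509
v 3.551 -0.553 1.418
v 3.332 -0.185 1.472
v 3.051 0.083 1.662
v 2.756 0.205 1.955
v 2.5 0.158 2.301
v 2.326 -0.049 2.638
v 2.265 -0.379 2.91
v 2.326 -0.777 3.069
v 2.499 -1.172 3.088
v 2.755 -1.498 2.963
v 3.049 -1.697 2.716
v 3.331 -1.735 2.39
v 3.194 -2.864 1.56
v 3.905 -2.6 1.223
v 4.246 -3.576 3.22
v 3.741 -2.245 1.479
v 3.403 -2.087 1.761
v 2.999 -2.175 1.979
v 2.657 -2.483 2.064
v 2.485 -2.911 1.989
v 2.539 -3.325 1.777
v 2.801 -3.592 1.497
v 3.188 -3.629 1.237
v 3.576 -3.423 1.079
v 3.844 -3.039 1.074
v 3.215 0.077 0.695
v 3.466 0.863 1.496
v 3.899 0.312 0.249
v 4.15 1.098 1.05
v 3.75 -0.578 1.17
v 4.001 0.208 1.971
v 4.434 -0.343 0.724
v 4.685 0.443 1.525
v 3.471 1.99 -2.976
v 3.728 1.333 -2.418
v 3.085 2.474 -2.23
v 3.342 1.817 -1.671
v 4.578 2.583 -2.789
v 4.835 1.926 -2.23
v 4.192 3.067 -2.042
v 4.449 2.41 -1.484
f 2 1 5
f 2 5 3
f 3 5 6
f 3 6 4
f 5 1 7
f 5 7 6
f 6 7 8
f 6 8 4
f 7 1 9
f 7 9 8
f 8 9 10
f 8 10 4
f 9 1 11
f 9 11 10
f 10 11 12
f 10 12 4
f 11 1 13
f 11 13 12
f 12 13 14
f 12 14 4
f 13 1 15
f 13 15 14
f 14 15 16
f 14 16 4
f 15 1 17
f 15 17 16
f 16 17 18
f 16 18 4
f 17 1 19
f 17 19 18
f 18 19 20
f 18 20 4
f 19 1 21
f 19 21 20
f 20 21 22
f 20 22 4
f 21 1 23
f 21 23 22
f 22 23 24
f 22 24 4
f 23 1 25
f 23 25 24
f 24 25 26
f 24 26 4
f 25 1 27
f 25 27 26
f 26 27 28
f 26 28 4
f 27 1 29
f 27 29 28
f 28 29 30
f 28 30 4
f 29 1 31
f 29 31 30
f 30 31 32
f 30 32 4
f 31 1 2
f 31 2 32
f 32 2 3
f 32 3 4
f 34 33 36
f 34 36 35
f 36 33 37
f 36 37 35
f 37 33 38
f 37 38 35
f 38 33 39
f 38 39 35
f 39 33 40
f 39 40 35
f 40 33 41
f 40 41 35
f 41 33 42
f 41 42 35
f 42 33 43
f 42 43 35
f 43 33 44
f 43 44 35
f 44 33 45
f 44 45 35
f 45 33 46
f 45 46 35
f 46 33 47
f 46 47 35
f 47 33 48
f 47 48 35
f 48 33 49
f 48 49 35
f 49 33 34
f 49 34 35
f 51 50 53
f 51 53 52
f 53 50 54
f 53 54 52
f 54 50 55
f 54 55 52
f 55 50 56
f 55 56 52
f 56 50 57
f 56 57 52
f 57 50 58
f 57 58 52
f 58 50 59
f 58 59 52
f 59 50 60
f 59 60 52
f 60 50 61
f 60 61 52
f 61 50 62
f 61 62 52
f 62 50 51
f 62 51 52
f 64 66 63
f 67 64 63
f 63 66 65
f 65 67 63
f 64 70 66
f 68 64 67
f 68 70 64
f 66 70 65
f 69 67 65
f 65 70 69
f 69 68 67
f 70 68 69
f 72 74 71
f 75 72 71
f 71 74 73
f 73 75 71
f 72 78 74
f 76 72 75
f 76 78 72
f 74 78 73
f 77 75 73
f 73 78 77
f 77 76 75
f 78 76 77



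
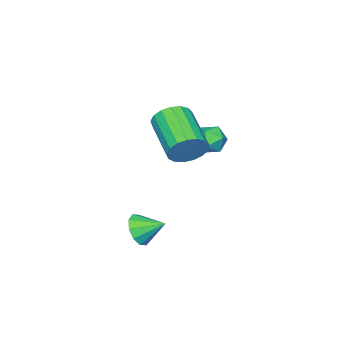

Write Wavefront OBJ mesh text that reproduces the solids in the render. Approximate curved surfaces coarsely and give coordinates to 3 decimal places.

v -1.602 0.776 -1.393
v -1.001 1.007 -0.995
v -1.039 -0.287 -1.625
v -0.438 -0.056 -1.227
v -1.091 -0.208 -0.874
v -1.438 0.449 -0.731
v -0.602 0.271 -1.889
v -0.949 0.928 -1.746
v -0.383 0.695 -1.302
v -0.685 0.399 -0.674
v -1.355 0.321 -1.946
v -1.657 0.025 -1.318
v 1.8 1.529 -0.316
v 2.359 1.476 0.295
v 1.34 -0.142 1.087
v 0.78 -0.089 0.476
v 2.083 1.721 0.44
v 1.063 0.103 1.232
v 1.741 1.923 0.412
v 0.722 0.304 1.205
v 1.413 2.034 0.218
v 0.394 0.416 1.01
v 1.174 2.029 -0.099
v 0.155 0.411 0.693
v 1.078 1.91 -0.466
v 0.059 0.292 0.326
v 1.147 1.704 -0.798
v 0.128 0.086 -0.006
v 1.366 1.458 -1.02
v 0.347 -0.161 -0.228
v 1.684 1.228 -1.081
v 0.665 -0.391 -0.288
v 2.029 1.067 -0.966
v 1.009 -0.552 -0.174
v 2.321 1.012 -0.703
v 1.302 -0.607 0.09
v 2.494 1.075 -0.351
v 1.474 -0.543 0.442
v 2.507 1.243 0.009
v 1.488 -0.376 0.802
v 3.958 0.964 -3.798
v 4.323 0.76 -3.163
v 3.582 1.896 -3.282
v 4.616 1.021 -3.422
v 4.657 1.26 -3.824
v 4.431 1.385 -4.216
v 4.025 1.35 -4.449
v 3.592 1.167 -4.432
v 3.3 0.906 -4.173
v 3.258 0.667 -3.771
v 3.484 0.542 -3.379
v 3.891 0.577 -3.147
f 1 12 6
f 1 6 2
f 1 2 8
f 1 8 11
f 1 11 12
f 2 6 10
f 6 12 5
f 12 11 3
f 11 8 7
f 8 2 9
f 4 10 5
f 4 5 3
f 4 3 7
f 4 7 9
f 4 9 10
f 5 10 6
f 3 5 12
f 7 3 11
f 9 7 8
f 10 9 2
f 14 13 17
f 14 17 15
f 15 17 18
f 15 18 16
f 17 13 19
f 17 19 18
f 18 19 20
f 18 20 16
f 19 13 21
f 19 21 20
f 20 21 22
f 20 22 16
f 21 13 23
f 21 23 22
f 22 23 24
f 22 24 16
f 23 13 25
f 23 25 24
f 24 25 26
f 24 26 16
f 25 13 27
f 25 27 26
f 26 27 28
f 26 28 16
f 27 13 29
f 27 29 28
f 28 29 30
f 28 30 16
f 29 13 31
f 29 31 30
f 30 31 32
f 30 32 16
f 31 13 33
f 31 33 32
f 32 33 34
f 32 34 16
f 33 13 35
f 33 35 34
f 34 35 36
f 34 36 16
f 35 13 37
f 35 37 36
f 36 37 38
f 36 38 16
f 37 13 39
f 37 39 38
f 38 39 40
f 38 40 16
f 39 13 14
f 39 14 40
f 40 14 15
f 40 15 16
f 42 41 44
f 42 44 43
f 44 41 45
f 44 45 43
f 45 41 46
f 45 46 43
f 46 41 47
f 46 47 43
f 47 41 48
f 47 48 43
f 48 41 49
f 48 49 43
f 49 41 50
f 49 50 43
f 50 41 51
f 50 51 43
f 51 41 52
f 51 52 43
f 52 41 42
f 52 42 43



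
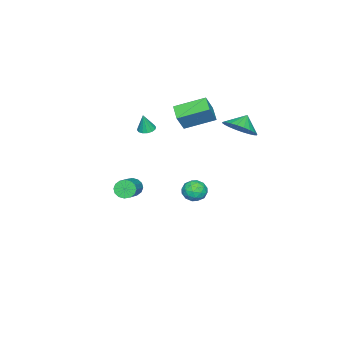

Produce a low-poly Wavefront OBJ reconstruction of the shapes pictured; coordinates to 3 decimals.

v 3.434 3.573 0.213
v 4.074 3.346 0.521
v 3.446 2.614 -0.521
v 4.086 2.387 -0.213
v 3.454 2.366 0.183
v 3.447 2.959 0.637
v 4.073 3.001 -0.637
v 4.066 3.594 -0.183
v 4.47 2.992 -0.004
v 4.087 2.6 0.502
v 3.433 3.36 -0.502
v 3.05 2.968 0.004
v 3.753 3.544 0.431
v 3.767 2.416 -0.431
v 3.395 2.404 -0.198
v 3.772 2.27 -0.018
v 3.384 3.316 0.5
v 3.761 3.183 0.68
v 3.396 2.607 0.482
v 3.759 2.777 -0.68
v 4.136 2.644 -0.5
v 3.748 3.69 0.018
v 4.125 3.556 0.198
v 4.124 3.353 -0.482
v 4.362 3.202 0.304
v 4.369 2.638 -0.128
v 4.361 3 -0.377
v 4.357 3.348 -0.11
v 4.137 2.972 0.601
v 4.144 2.408 0.17
v 3.773 2.396 0.403
v 3.768 2.744 0.67
v 4.37 2.764 0.293
v 3.376 3.552 -0.17
v 3.383 2.988 -0.601
v 3.752 3.216 -0.67
v 3.747 3.564 -0.403
v 3.151 3.322 0.128
v 3.158 2.758 -0.304
v 3.163 2.612 0.11
v 3.159 2.96 0.377
v 3.15 3.196 -0.293
v -2.007 2.691 1.847
v -1.258 2.49 2.584
v -2.733 2.789 2.613
v -1.233 2.906 2.554
v -1.326 3.289 2.417
v -1.523 3.581 2.192
v -1.793 3.737 1.915
v -2.096 3.734 1.628
v -2.385 3.573 1.374
v -2.617 3.277 1.192
v -2.756 2.892 1.11
v -2.78 2.476 1.14
v -2.687 2.093 1.278
v -2.491 1.801 1.502
v -2.22 1.645 1.779
v -1.917 1.647 2.066
v -1.628 1.809 2.32
v -1.396 2.105 2.502
v -0.565 -2.431 1.179
v -0.127 -2.123 1.106
v -0.315 -2.509 2.341
v -0.333 -1.943 1.163
v -0.602 -1.894 1.224
v -0.86 -1.989 1.273
v -1.039 -2.202 1.297
v -1.091 -2.476 1.289
v -1.002 -2.739 1.253
v -0.796 -2.919 1.196
v -0.527 -2.968 1.135
v -0.269 -2.873 1.086
v -0.09 -2.66 1.062
v -0.038 -2.386 1.07
v -1.192 -3.795 -4.388
v -0.848 -4.005 -4.91
v 0.836 -3.474 -4.015
v 0.492 -3.265 -3.492
v -0.917 -3.677 -4.976
v 0.767 -3.146 -4.08
v -1.059 -3.381 -4.884
v 0.625 -2.85 -3.988
v -1.237 -3.195 -4.658
v 0.447 -2.664 -3.763
v -1.403 -3.171 -4.361
v 0.281 -2.64 -3.466
v -1.513 -3.314 -4.07
v 0.172 -2.783 -3.175
v -1.536 -3.586 -3.865
v 0.148 -3.055 -2.97
v -1.467 -3.914 -3.8
v 0.217 -3.383 -2.904
v -1.325 -4.21 -3.892
v 0.359 -3.679 -2.996
v -1.147 -4.396 -4.117
v 0.537 -3.865 -3.222
v -0.981 -4.42 -4.414
v 0.703 -3.889 -3.519
v -0.872 -4.277 -4.705
v 0.813 -3.746 -3.81
v -3.936 -2.119 0.594
v -4.898 -0.521 1.287
v -3.165 -1.466 0.16
v -4.127 0.132 0.853
v -3.213 -2.192 1.767
v -4.175 -0.594 2.46
v -2.442 -1.539 1.333
v -3.404 0.059 2.026
f 1 38 17
f 38 12 41
f 17 41 6
f 38 41 17
f 1 17 13
f 17 6 18
f 13 18 2
f 17 18 13
f 1 13 22
f 13 2 23
f 22 23 8
f 13 23 22
f 1 22 34
f 22 8 37
f 34 37 11
f 22 37 34
f 1 34 38
f 34 11 42
f 38 42 12
f 34 42 38
f 2 18 29
f 18 6 32
f 29 32 10
f 18 32 29
f 6 41 19
f 41 12 40
f 19 40 5
f 41 40 19
f 12 42 39
f 42 11 35
f 39 35 3
f 42 35 39
f 11 37 36
f 37 8 24
f 36 24 7
f 37 24 36
f 8 23 28
f 23 2 25
f 28 25 9
f 23 25 28
f 4 30 16
f 30 10 31
f 16 31 5
f 30 31 16
f 4 16 14
f 16 5 15
f 14 15 3
f 16 15 14
f 4 14 21
f 14 3 20
f 21 20 7
f 14 20 21
f 4 21 26
f 21 7 27
f 26 27 9
f 21 27 26
f 4 26 30
f 26 9 33
f 30 33 10
f 26 33 30
f 5 31 19
f 31 10 32
f 19 32 6
f 31 32 19
f 3 15 39
f 15 5 40
f 39 40 12
f 15 40 39
f 7 20 36
f 20 3 35
f 36 35 11
f 20 35 36
f 9 27 28
f 27 7 24
f 28 24 8
f 27 24 28
f 10 33 29
f 33 9 25
f 29 25 2
f 33 25 29
f 44 43 46
f 44 46 45
f 46 43 47
f 46 47 45
f 47 43 48
f 47 48 45
f 48 43 49
f 48 49 45
f 49 43 50
f 49 50 45
f 50 43 51
f 50 51 45
f 51 43 52
f 51 52 45
f 52 43 53
f 52 53 45
f 53 43 54
f 53 54 45
f 54 43 55
f 54 55 45
f 55 43 56
f 55 56 45
f 56 43 57
f 56 57 45
f 57 43 58
f 57 58 45
f 58 43 59
f 58 59 45
f 59 43 60
f 59 60 45
f 60 43 44
f 60 44 45
f 62 61 64
f 62 64 63
f 64 61 65
f 64 65 63
f 65 61 66
f 65 66 63
f 66 61 67
f 66 67 63
f 67 61 68
f 67 68 63
f 68 61 69
f 68 69 63
f 69 61 70
f 69 70 63
f 70 61 71
f 70 71 63
f 71 61 72
f 71 72 63
f 72 61 73
f 72 73 63
f 73 61 74
f 73 74 63
f 74 61 62
f 74 62 63
f 76 75 79
f 76 79 77
f 77 79 80
f 77 80 78
f 79 75 81
f 79 81 80
f 80 81 82
f 80 82 78
f 81 75 83
f 81 83 82
f 82 83 84
f 82 84 78
f 83 75 85
f 83 85 84
f 84 85 86
f 84 86 78
f 85 75 87
f 85 87 86
f 86 87 88
f 86 88 78
f 87 75 89
f 87 89 88
f 88 89 90
f 88 90 78
f 89 75 91
f 89 91 90
f 90 91 92
f 90 92 78
f 91 75 93
f 91 93 92
f 92 93 94
f 92 94 78
f 93 75 95
f 93 95 94
f 94 95 96
f 94 96 78
f 95 75 97
f 95 97 96
f 96 97 98
f 96 98 78
f 97 75 99
f 97 99 98
f 98 99 100
f 98 100 78
f 99 75 76
f 99 76 100
f 100 76 77
f 100 77 78
f 102 104 101
f 105 102 101
f 101 104 103
f 103 105 101
f 102 108 104
f 106 102 105
f 106 108 102
f 104 108 103
f 107 105 103
f 103 108 107
f 107 106 105
f 108 106 107



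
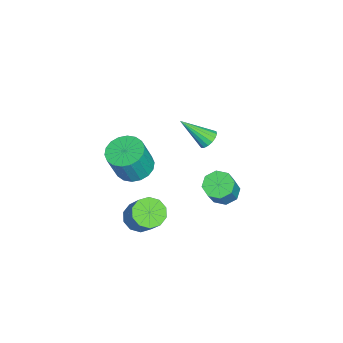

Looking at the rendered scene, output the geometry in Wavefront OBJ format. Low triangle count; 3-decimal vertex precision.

v 2.061 -1.011 1.422
v 2.844 -1.411 1.089
v 3.322 -1.789 2.665
v 2.539 -1.389 2.998
v 2.961 -1.013 1.149
v 3.438 -1.392 2.725
v 2.899 -0.616 1.263
v 3.377 -0.994 2.839
v 2.672 -0.296 1.408
v 3.149 -0.674 2.985
v 2.323 -0.118 1.557
v 2.801 -0.496 3.133
v 1.923 -0.117 1.678
v 2.4 -0.495 3.255
v 1.55 -0.293 1.749
v 2.027 -0.671 3.325
v 1.278 -0.611 1.755
v 1.756 -0.989 3.331
v 1.162 -1.008 1.695
v 1.639 -1.387 3.271
v 1.223 -1.406 1.581
v 1.701 -1.784 3.157
v 1.451 -1.726 1.435
v 1.928 -2.104 3.012
v 1.799 -1.904 1.287
v 2.277 -2.282 2.863
v 2.2 -1.905 1.165
v 2.677 -2.283 2.742
v 2.573 -1.729 1.095
v 3.05 -2.107 2.671
v -3.098 1.832 -1.196
v -2.526 1.702 -1.326
v -3.122 0.448 0.076
v -2.507 1.896 -1.115
v -2.622 2.075 -0.922
v -2.847 2.198 -0.793
v -3.129 2.238 -0.755
v -3.404 2.184 -0.819
v -3.608 2.05 -0.969
v -3.696 1.866 -1.171
v -3.647 1.674 -1.379
v -3.471 1.518 -1.545
v -3.211 1.434 -1.631
v -2.924 1.442 -1.617
v -2.677 1.538 -1.507
v 1.392 -0.893 -3.203
v 1.831 -1.621 -3.222
v 2.867 -1.034 -1.716
v 2.428 -0.307 -1.697
v 2.079 -1.274 -3.528
v 3.116 -0.687 -2.022
v 2.065 -0.781 -3.71
v 3.101 -0.195 -2.204
v 1.793 -0.331 -3.698
v 2.83 0.255 -2.193
v 1.369 -0.096 -3.498
v 2.405 0.49 -1.992
v 0.953 -0.166 -3.184
v 1.989 0.421 -1.678
v 0.704 -0.513 -2.878
v 1.741 0.074 -1.372
v 0.719 -1.005 -2.696
v 1.755 -0.419 -1.19
v 0.99 -1.455 -2.707
v 2.027 -0.869 -1.202
v 1.415 -1.69 -2.908
v 2.451 -1.104 -1.402
v -1.977 2.737 -4.143
v -1.429 2.306 -4.556
v -0.476 2.112 -3.09
v -1.023 2.543 -2.677
v -1.303 2.913 -4.558
v -0.35 2.719 -3.091
v -1.572 3.417 -4.316
v -0.619 3.223 -2.85
v -2.078 3.523 -3.974
v -1.124 3.328 -2.507
v -2.524 3.168 -3.73
v -1.571 2.974 -2.264
v -2.65 2.561 -3.729
v -1.697 2.367 -2.262
v -2.381 2.057 -3.97
v -1.428 1.863 -2.504
v -1.876 1.952 -4.313
v -0.922 1.757 -2.846
f 2 1 5
f 2 5 3
f 3 5 6
f 3 6 4
f 5 1 7
f 5 7 6
f 6 7 8
f 6 8 4
f 7 1 9
f 7 9 8
f 8 9 10
f 8 10 4
f 9 1 11
f 9 11 10
f 10 11 12
f 10 12 4
f 11 1 13
f 11 13 12
f 12 13 14
f 12 14 4
f 13 1 15
f 13 15 14
f 14 15 16
f 14 16 4
f 15 1 17
f 15 17 16
f 16 17 18
f 16 18 4
f 17 1 19
f 17 19 18
f 18 19 20
f 18 20 4
f 19 1 21
f 19 21 20
f 20 21 22
f 20 22 4
f 21 1 23
f 21 23 22
f 22 23 24
f 22 24 4
f 23 1 25
f 23 25 24
f 24 25 26
f 24 26 4
f 25 1 27
f 25 27 26
f 26 27 28
f 26 28 4
f 27 1 29
f 27 29 28
f 28 29 30
f 28 30 4
f 29 1 2
f 29 2 30
f 30 2 3
f 30 3 4
f 32 31 34
f 32 34 33
f 34 31 35
f 34 35 33
f 35 31 36
f 35 36 33
f 36 31 37
f 36 37 33
f 37 31 38
f 37 38 33
f 38 31 39
f 38 39 33
f 39 31 40
f 39 40 33
f 40 31 41
f 40 41 33
f 41 31 42
f 41 42 33
f 42 31 43
f 42 43 33
f 43 31 44
f 43 44 33
f 44 31 45
f 44 45 33
f 45 31 32
f 45 32 33
f 47 46 50
f 47 50 48
f 48 50 51
f 48 51 49
f 50 46 52
f 50 52 51
f 51 52 53
f 51 53 49
f 52 46 54
f 52 54 53
f 53 54 55
f 53 55 49
f 54 46 56
f 54 56 55
f 55 56 57
f 55 57 49
f 56 46 58
f 56 58 57
f 57 58 59
f 57 59 49
f 58 46 60
f 58 60 59
f 59 60 61
f 59 61 49
f 60 46 62
f 60 62 61
f 61 62 63
f 61 63 49
f 62 46 64
f 62 64 63
f 63 64 65
f 63 65 49
f 64 46 66
f 64 66 65
f 65 66 67
f 65 67 49
f 66 46 47
f 66 47 67
f 67 47 48
f 67 48 49
f 69 68 72
f 69 72 70
f 70 72 73
f 70 73 71
f 72 68 74
f 72 74 73
f 73 74 75
f 73 75 71
f 74 68 76
f 74 76 75
f 75 76 77
f 75 77 71
f 76 68 78
f 76 78 77
f 77 78 79
f 77 79 71
f 78 68 80
f 78 80 79
f 79 80 81
f 79 81 71
f 80 68 82
f 80 82 81
f 81 82 83
f 81 83 71
f 82 68 84
f 82 84 83
f 83 84 85
f 83 85 71
f 84 68 69
f 84 69 85
f 85 69 70
f 85 70 71



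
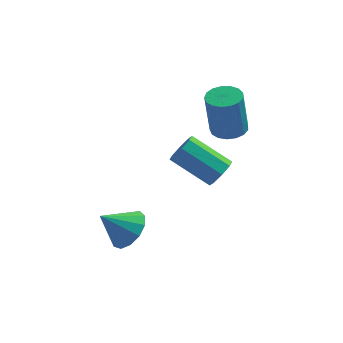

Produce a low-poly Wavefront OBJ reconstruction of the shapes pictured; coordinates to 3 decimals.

v 0.485 0.707 -3.794
v 0.91 1.104 -3.32
v -0.801 1.609 -2.211
v -1.225 1.213 -2.686
v 0.718 1.419 -3.759
v -0.992 1.925 -2.651
v 0.39 1.318 -4.219
v -1.32 1.823 -3.111
v 0.118 0.859 -4.43
v -1.593 1.364 -3.322
v 0.061 0.311 -4.269
v -1.65 0.816 -3.16
v 0.252 -0.005 -3.829
v -1.458 0.501 -2.721
v 0.58 0.097 -3.369
v -1.13 0.602 -2.261
v 0.853 0.556 -3.158
v -0.858 1.061 -2.05
v -2.814 -3.509 -4.134
v -2.18 -3.293 -3.405
v -3.886 -3.831 -3.106
v -2.443 -2.818 -3.53
v -2.823 -2.562 -3.847
v -3.201 -2.606 -4.256
v -3.456 -2.938 -4.625
v -3.506 -3.45 -4.839
v -3.337 -3.982 -4.828
v -3.002 -4.363 -4.598
v -2.607 -4.473 -4.22
v -2.277 -4.278 -3.814
v -2.118 -3.838 -3.511
v 0.741 1.458 -1.496
v 1.288 2.032 -1.39
v 1.066 1.857 0.721
v 0.519 1.282 0.616
v 0.957 2.223 -1.409
v 0.734 2.048 0.702
v 0.576 2.239 -1.448
v 0.354 2.064 0.663
v 0.233 2.076 -1.498
v 0.011 1.901 0.613
v 0.007 1.771 -1.547
v -0.216 1.596 0.564
v -0.051 1.394 -1.584
v -0.274 1.219 0.527
v 0.072 1.032 -1.601
v -0.151 0.857 0.51
v 0.349 0.768 -1.594
v 0.126 0.592 0.517
v 0.715 0.661 -1.564
v 0.493 0.486 0.547
v 1.088 0.737 -1.519
v 0.865 0.562 0.592
v 1.381 0.978 -1.468
v 1.158 0.803 0.643
v 1.528 1.329 -1.423
v 1.305 1.154 0.688
v 1.494 1.709 -1.395
v 1.271 1.534 0.716
f 2 1 5
f 2 5 3
f 3 5 6
f 3 6 4
f 5 1 7
f 5 7 6
f 6 7 8
f 6 8 4
f 7 1 9
f 7 9 8
f 8 9 10
f 8 10 4
f 9 1 11
f 9 11 10
f 10 11 12
f 10 12 4
f 11 1 13
f 11 13 12
f 12 13 14
f 12 14 4
f 13 1 15
f 13 15 14
f 14 15 16
f 14 16 4
f 15 1 17
f 15 17 16
f 16 17 18
f 16 18 4
f 17 1 2
f 17 2 18
f 18 2 3
f 18 3 4
f 20 19 22
f 20 22 21
f 22 19 23
f 22 23 21
f 23 19 24
f 23 24 21
f 24 19 25
f 24 25 21
f 25 19 26
f 25 26 21
f 26 19 27
f 26 27 21
f 27 19 28
f 27 28 21
f 28 19 29
f 28 29 21
f 29 19 30
f 29 30 21
f 30 19 31
f 30 31 21
f 31 19 20
f 31 20 21
f 33 32 36
f 33 36 34
f 34 36 37
f 34 37 35
f 36 32 38
f 36 38 37
f 37 38 39
f 37 39 35
f 38 32 40
f 38 40 39
f 39 40 41
f 39 41 35
f 40 32 42
f 40 42 41
f 41 42 43
f 41 43 35
f 42 32 44
f 42 44 43
f 43 44 45
f 43 45 35
f 44 32 46
f 44 46 45
f 45 46 47
f 45 47 35
f 46 32 48
f 46 48 47
f 47 48 49
f 47 49 35
f 48 32 50
f 48 50 49
f 49 50 51
f 49 51 35
f 50 32 52
f 50 52 51
f 51 52 53
f 51 53 35
f 52 32 54
f 52 54 53
f 53 54 55
f 53 55 35
f 54 32 56
f 54 56 55
f 55 56 57
f 55 57 35
f 56 32 58
f 56 58 57
f 57 58 59
f 57 59 35
f 58 32 33
f 58 33 59
f 59 33 34
f 59 34 35



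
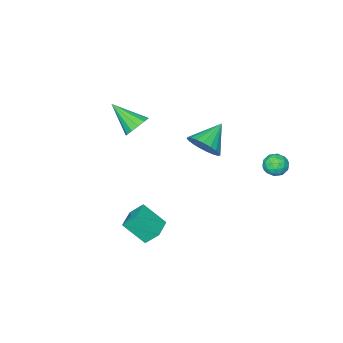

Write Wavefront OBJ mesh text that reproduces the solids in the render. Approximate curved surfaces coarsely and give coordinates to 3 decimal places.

v -2.562 3.771 -0.591
v -2.278 3.56 -0.007
v -2.722 2.72 -0.893
v -2.438 2.509 -0.309
v -3.046 2.82 -0.3
v -2.947 3.47 -0.114
v -2.053 2.81 -0.786
v -1.954 3.46 -0.6
v -1.963 2.966 -0.127
v -2.577 2.973 0.173
v -2.423 3.307 -1.073
v -3.037 3.314 -0.773
v -2.406 3.758 -0.273
v -2.594 2.522 -0.627
v -2.951 2.705 -0.623
v -2.784 2.581 -0.279
v -2.8 3.705 -0.335
v -2.633 3.581 0.008
v -3.084 3.146 -0.164
v -2.367 2.699 -0.908
v -2.2 2.575 -0.565
v -2.216 3.699 -0.621
v -2.049 3.575 -0.277
v -1.916 3.134 -0.736
v -2.054 3.285 0
v -2.148 2.667 -0.177
v -1.922 2.843 -0.458
v -1.864 3.226 -0.348
v -2.415 3.289 0.177
v -2.509 2.671 -0
v -2.866 2.854 0.004
v -2.808 3.236 0.114
v -2.23 2.939 0.106
v -2.491 3.609 -0.9
v -2.585 2.991 -1.077
v -2.192 3.044 -1.014
v -2.134 3.426 -0.904
v -2.852 3.613 -0.723
v -2.946 2.995 -0.9
v -3.136 3.054 -0.552
v -3.078 3.437 -0.442
v -2.77 3.341 -1.006
v 2.874 1.403 -2.761
v 3.432 0.438 -1.742
v 3.874 2.028 -2.715
v 4.431 1.063 -1.697
v 3.249 0.857 -3.483
v 3.806 -0.108 -2.465
v 4.248 1.482 -3.438
v 4.806 0.517 -2.419
v 1.037 -2.715 0.801
v 1.385 -2.251 1.277
v 1.443 -4.125 1.879
v 0.982 -2.271 1.403
v 0.597 -2.432 1.338
v 0.351 -2.682 1.103
v 0.323 -2.943 0.772
v 0.522 -3.132 0.45
v 0.884 -3.188 0.24
v 1.295 -3.094 0.208
v 1.624 -2.88 0.364
v 1.766 -2.613 0.66
v 1.677 -2.379 1
v 0.176 1.001 1.036
v 0.584 1.433 1.751
v -1.156 0.819 1.904
v 0.42 1.728 1.562
v 0.214 1.897 1.282
v 0.001 1.911 0.959
v -0.181 1.768 0.65
v -0.302 1.492 0.407
v -0.34 1.132 0.273
v -0.289 0.748 0.271
v -0.158 0.409 0.401
v 0.031 0.171 0.641
v 0.245 0.078 0.949
v 0.447 0.143 1.272
v 0.602 0.358 1.555
v 0.683 0.683 1.747
v 0.677 1.063 1.817
f 1 38 17
f 38 12 41
f 17 41 6
f 38 41 17
f 1 17 13
f 17 6 18
f 13 18 2
f 17 18 13
f 1 13 22
f 13 2 23
f 22 23 8
f 13 23 22
f 1 22 34
f 22 8 37
f 34 37 11
f 22 37 34
f 1 34 38
f 34 11 42
f 38 42 12
f 34 42 38
f 2 18 29
f 18 6 32
f 29 32 10
f 18 32 29
f 6 41 19
f 41 12 40
f 19 40 5
f 41 40 19
f 12 42 39
f 42 11 35
f 39 35 3
f 42 35 39
f 11 37 36
f 37 8 24
f 36 24 7
f 37 24 36
f 8 23 28
f 23 2 25
f 28 25 9
f 23 25 28
f 4 30 16
f 30 10 31
f 16 31 5
f 30 31 16
f 4 16 14
f 16 5 15
f 14 15 3
f 16 15 14
f 4 14 21
f 14 3 20
f 21 20 7
f 14 20 21
f 4 21 26
f 21 7 27
f 26 27 9
f 21 27 26
f 4 26 30
f 26 9 33
f 30 33 10
f 26 33 30
f 5 31 19
f 31 10 32
f 19 32 6
f 31 32 19
f 3 15 39
f 15 5 40
f 39 40 12
f 15 40 39
f 7 20 36
f 20 3 35
f 36 35 11
f 20 35 36
f 9 27 28
f 27 7 24
f 28 24 8
f 27 24 28
f 10 33 29
f 33 9 25
f 29 25 2
f 33 25 29
f 44 46 43
f 47 44 43
f 43 46 45
f 45 47 43
f 44 50 46
f 48 44 47
f 48 50 44
f 46 50 45
f 49 47 45
f 45 50 49
f 49 48 47
f 50 48 49
f 52 51 54
f 52 54 53
f 54 51 55
f 54 55 53
f 55 51 56
f 55 56 53
f 56 51 57
f 56 57 53
f 57 51 58
f 57 58 53
f 58 51 59
f 58 59 53
f 59 51 60
f 59 60 53
f 60 51 61
f 60 61 53
f 61 51 62
f 61 62 53
f 62 51 63
f 62 63 53
f 63 51 52
f 63 52 53
f 65 64 67
f 65 67 66
f 67 64 68
f 67 68 66
f 68 64 69
f 68 69 66
f 69 64 70
f 69 70 66
f 70 64 71
f 70 71 66
f 71 64 72
f 71 72 66
f 72 64 73
f 72 73 66
f 73 64 74
f 73 74 66
f 74 64 75
f 74 75 66
f 75 64 76
f 75 76 66
f 76 64 77
f 76 77 66
f 77 64 78
f 77 78 66
f 78 64 79
f 78 79 66
f 79 64 80
f 79 80 66
f 80 64 65
f 80 65 66



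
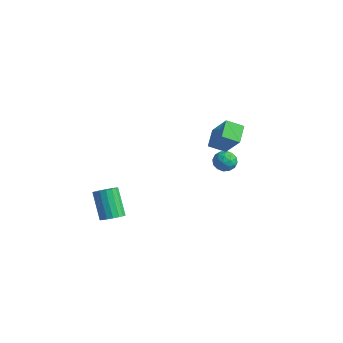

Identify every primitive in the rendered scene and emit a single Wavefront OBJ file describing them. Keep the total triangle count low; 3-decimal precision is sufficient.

v -1.638 -2.342 -4.648
v -1.03 -1.998 -4.301
v -2.194 -1.613 -2.645
v -2.802 -1.958 -2.992
v -1.199 -1.719 -4.484
v -2.362 -1.334 -2.828
v -1.468 -1.583 -4.704
v -2.631 -1.199 -3.049
v -1.776 -1.622 -4.912
v -2.939 -1.237 -3.256
v -2.052 -1.825 -5.059
v -3.216 -1.44 -3.403
v -2.234 -2.147 -5.112
v -3.397 -1.762 -3.456
v -2.279 -2.513 -5.058
v -3.443 -2.128 -3.403
v -2.177 -2.841 -4.911
v -3.341 -2.456 -3.255
v -1.952 -3.054 -4.703
v -3.116 -2.669 -3.047
v -1.655 -3.105 -4.483
v -2.819 -2.72 -2.827
v -1.354 -2.98 -4.3
v -2.518 -2.595 -2.644
v -1.118 -2.71 -4.197
v -2.282 -2.325 -2.541
v -1.001 -2.355 -4.197
v -2.165 -1.97 -2.542
v 2.127 2.127 3.162
v 3.363 2.082 4.683
v 2.773 2.922 2.661
v 4.008 2.877 4.182
v 2.812 1.203 2.578
v 4.047 1.158 4.099
v 3.457 1.998 2.077
v 4.693 1.953 3.598
v 1.864 3.813 0.02
v 2.19 3.382 -0.555
v 0.83 3.998 -0.705
v 1.156 3.567 -1.28
v 0.925 3.221 -0.61
v 1.564 3.107 -0.162
v 1.456 4.273 -1.098
v 2.095 4.159 -0.65
v 1.938 3.667 -1.246
v 1.61 3.016 -0.944
v 1.41 4.364 -0.316
v 1.082 3.713 -0.014
v 2.118 3.582 -0.204
v 0.902 3.798 -1.056
v 0.767 3.595 -0.662
v 0.958 3.342 -1
v 1.75 3.42 0.027
v 1.941 3.166 -0.31
v 1.198 3.071 -0.343
v 1.079 4.214 -0.95
v 1.27 3.96 -1.287
v 2.062 4.038 -0.26
v 2.253 3.785 -0.598
v 1.822 4.309 -0.917
v 2.161 3.495 -0.948
v 1.553 3.604 -1.374
v 1.73 4.019 -1.267
v 2.105 3.952 -1.004
v 1.968 3.113 -0.77
v 1.361 3.222 -1.196
v 1.225 3.018 -0.803
v 1.6 2.951 -0.539
v 1.82 3.28 -1.176
v 1.659 4.158 -0.064
v 1.052 4.267 -0.49
v 1.42 4.429 -0.721
v 1.795 4.362 -0.457
v 1.467 3.776 0.114
v 0.859 3.885 -0.312
v 0.915 3.428 -0.256
v 1.29 3.361 0.007
v 1.2 4.1 -0.084
f 2 1 5
f 2 5 3
f 3 5 6
f 3 6 4
f 5 1 7
f 5 7 6
f 6 7 8
f 6 8 4
f 7 1 9
f 7 9 8
f 8 9 10
f 8 10 4
f 9 1 11
f 9 11 10
f 10 11 12
f 10 12 4
f 11 1 13
f 11 13 12
f 12 13 14
f 12 14 4
f 13 1 15
f 13 15 14
f 14 15 16
f 14 16 4
f 15 1 17
f 15 17 16
f 16 17 18
f 16 18 4
f 17 1 19
f 17 19 18
f 18 19 20
f 18 20 4
f 19 1 21
f 19 21 20
f 20 21 22
f 20 22 4
f 21 1 23
f 21 23 22
f 22 23 24
f 22 24 4
f 23 1 25
f 23 25 24
f 24 25 26
f 24 26 4
f 25 1 27
f 25 27 26
f 26 27 28
f 26 28 4
f 27 1 2
f 27 2 28
f 28 2 3
f 28 3 4
f 30 32 29
f 33 30 29
f 29 32 31
f 31 33 29
f 30 36 32
f 34 30 33
f 34 36 30
f 32 36 31
f 35 33 31
f 31 36 35
f 35 34 33
f 36 34 35
f 37 74 53
f 74 48 77
f 53 77 42
f 74 77 53
f 37 53 49
f 53 42 54
f 49 54 38
f 53 54 49
f 37 49 58
f 49 38 59
f 58 59 44
f 49 59 58
f 37 58 70
f 58 44 73
f 70 73 47
f 58 73 70
f 37 70 74
f 70 47 78
f 74 78 48
f 70 78 74
f 38 54 65
f 54 42 68
f 65 68 46
f 54 68 65
f 42 77 55
f 77 48 76
f 55 76 41
f 77 76 55
f 48 78 75
f 78 47 71
f 75 71 39
f 78 71 75
f 47 73 72
f 73 44 60
f 72 60 43
f 73 60 72
f 44 59 64
f 59 38 61
f 64 61 45
f 59 61 64
f 40 66 52
f 66 46 67
f 52 67 41
f 66 67 52
f 40 52 50
f 52 41 51
f 50 51 39
f 52 51 50
f 40 50 57
f 50 39 56
f 57 56 43
f 50 56 57
f 40 57 62
f 57 43 63
f 62 63 45
f 57 63 62
f 40 62 66
f 62 45 69
f 66 69 46
f 62 69 66
f 41 67 55
f 67 46 68
f 55 68 42
f 67 68 55
f 39 51 75
f 51 41 76
f 75 76 48
f 51 76 75
f 43 56 72
f 56 39 71
f 72 71 47
f 56 71 72
f 45 63 64
f 63 43 60
f 64 60 44
f 63 60 64
f 46 69 65
f 69 45 61
f 65 61 38
f 69 61 65

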